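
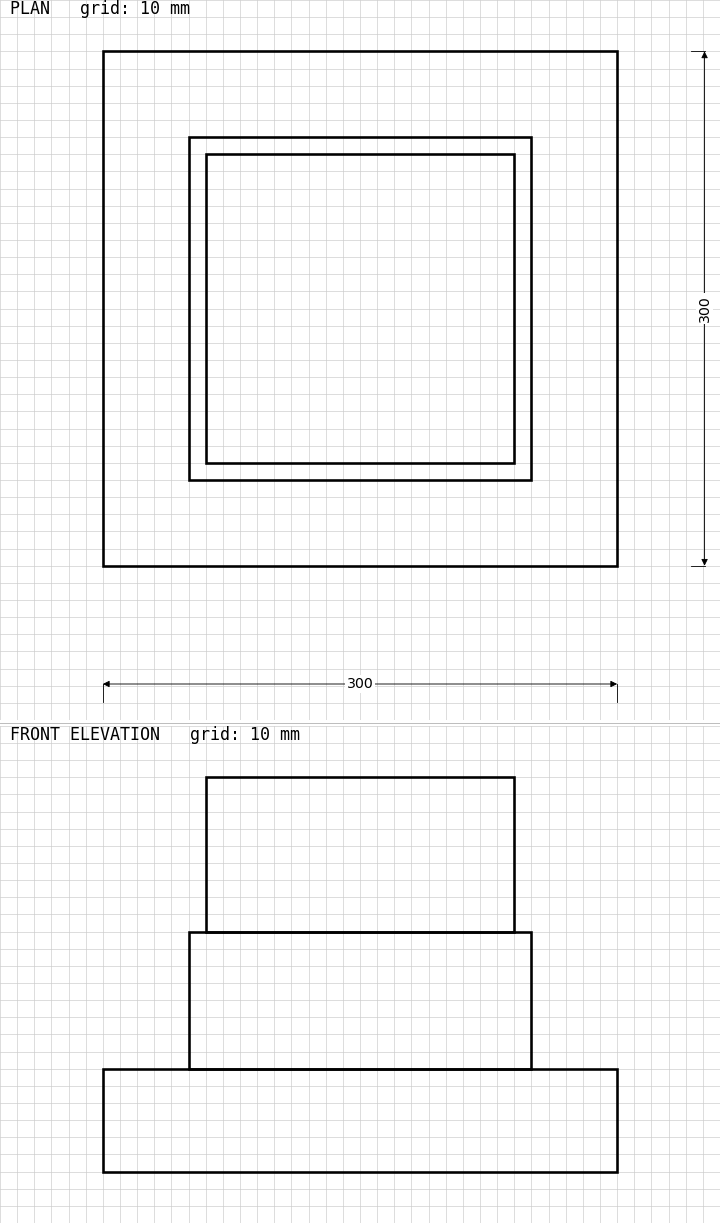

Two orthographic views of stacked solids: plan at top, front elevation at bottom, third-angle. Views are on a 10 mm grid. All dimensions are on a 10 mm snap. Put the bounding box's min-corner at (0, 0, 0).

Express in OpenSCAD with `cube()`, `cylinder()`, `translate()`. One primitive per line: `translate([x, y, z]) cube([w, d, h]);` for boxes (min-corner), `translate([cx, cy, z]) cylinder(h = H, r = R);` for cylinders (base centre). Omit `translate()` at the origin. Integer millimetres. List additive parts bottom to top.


cube([300, 300, 60]);
translate([50, 50, 60]) cube([200, 200, 80]);
translate([60, 60, 140]) cube([180, 180, 90]);


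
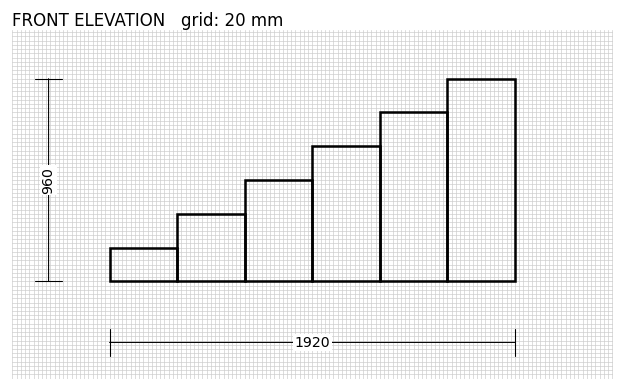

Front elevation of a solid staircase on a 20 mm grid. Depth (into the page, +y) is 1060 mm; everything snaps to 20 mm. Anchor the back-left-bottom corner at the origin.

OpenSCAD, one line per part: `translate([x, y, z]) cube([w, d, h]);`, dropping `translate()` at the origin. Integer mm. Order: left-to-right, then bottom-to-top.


cube([320, 1060, 160]);
translate([320, 0, 0]) cube([320, 1060, 320]);
translate([640, 0, 0]) cube([320, 1060, 480]);
translate([960, 0, 0]) cube([320, 1060, 640]);
translate([1280, 0, 0]) cube([320, 1060, 800]);
translate([1600, 0, 0]) cube([320, 1060, 960]);


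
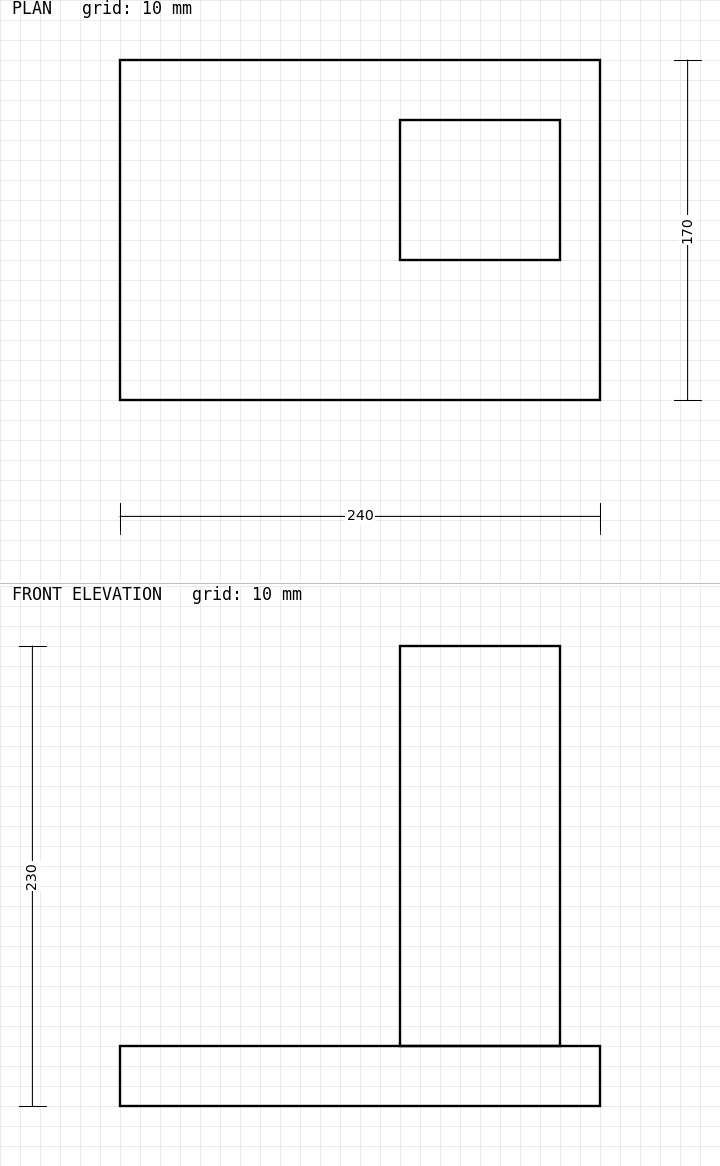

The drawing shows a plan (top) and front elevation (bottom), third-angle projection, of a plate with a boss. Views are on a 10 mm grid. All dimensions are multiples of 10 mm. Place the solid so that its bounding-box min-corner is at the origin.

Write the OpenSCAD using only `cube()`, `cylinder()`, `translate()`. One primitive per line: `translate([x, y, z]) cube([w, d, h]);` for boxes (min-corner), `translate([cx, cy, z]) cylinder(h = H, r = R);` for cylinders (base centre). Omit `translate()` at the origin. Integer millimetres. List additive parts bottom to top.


cube([240, 170, 30]);
translate([140, 70, 30]) cube([80, 70, 200]);


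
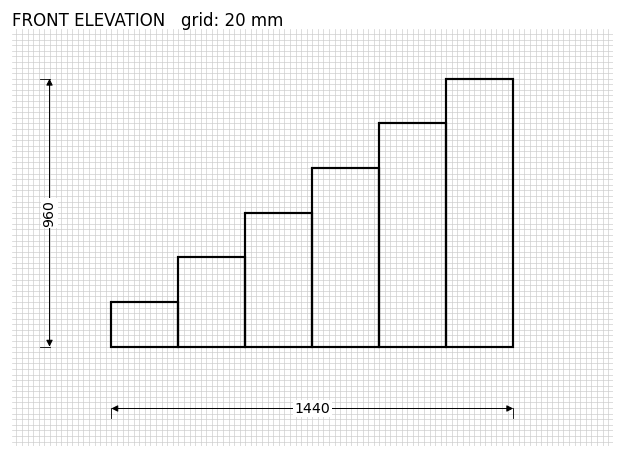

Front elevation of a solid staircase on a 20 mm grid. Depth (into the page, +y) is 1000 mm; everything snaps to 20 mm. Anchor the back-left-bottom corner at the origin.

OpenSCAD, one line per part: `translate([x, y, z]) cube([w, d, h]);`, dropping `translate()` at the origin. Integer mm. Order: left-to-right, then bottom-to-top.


cube([240, 1000, 160]);
translate([240, 0, 0]) cube([240, 1000, 320]);
translate([480, 0, 0]) cube([240, 1000, 480]);
translate([720, 0, 0]) cube([240, 1000, 640]);
translate([960, 0, 0]) cube([240, 1000, 800]);
translate([1200, 0, 0]) cube([240, 1000, 960]);


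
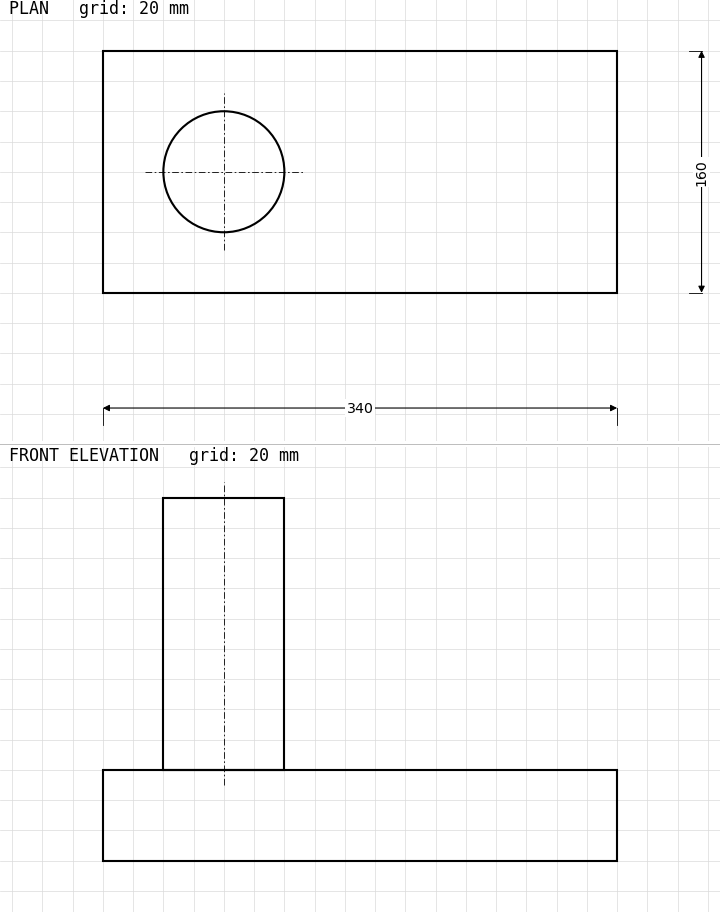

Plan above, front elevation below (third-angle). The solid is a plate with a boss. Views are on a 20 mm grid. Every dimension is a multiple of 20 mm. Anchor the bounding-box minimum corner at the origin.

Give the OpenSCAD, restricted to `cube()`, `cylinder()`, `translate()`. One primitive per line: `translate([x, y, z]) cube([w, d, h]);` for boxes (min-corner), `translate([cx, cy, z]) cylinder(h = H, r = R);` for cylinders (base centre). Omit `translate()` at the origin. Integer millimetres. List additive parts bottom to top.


cube([340, 160, 60]);
translate([80, 80, 60]) cylinder(h = 180, r = 40);


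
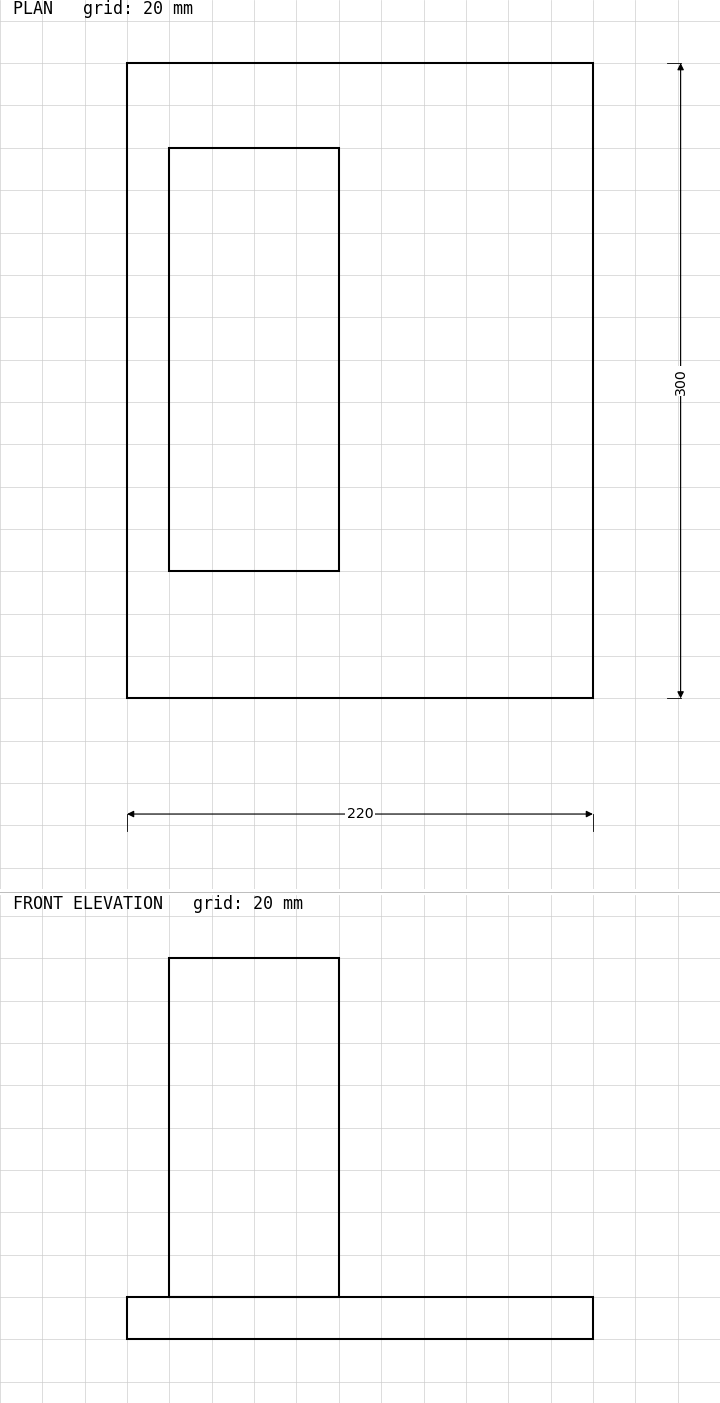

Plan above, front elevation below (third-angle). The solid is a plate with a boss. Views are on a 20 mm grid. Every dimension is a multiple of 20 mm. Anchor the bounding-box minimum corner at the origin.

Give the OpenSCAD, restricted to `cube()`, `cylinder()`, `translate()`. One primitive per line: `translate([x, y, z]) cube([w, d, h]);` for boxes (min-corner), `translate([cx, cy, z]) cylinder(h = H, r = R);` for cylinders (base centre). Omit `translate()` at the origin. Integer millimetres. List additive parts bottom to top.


cube([220, 300, 20]);
translate([20, 60, 20]) cube([80, 200, 160]);


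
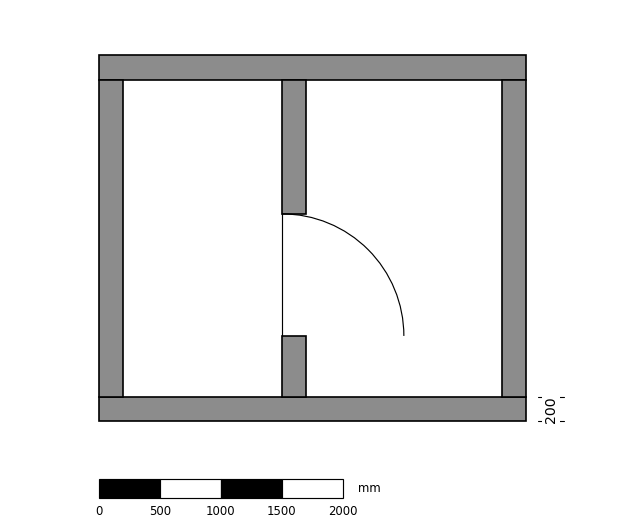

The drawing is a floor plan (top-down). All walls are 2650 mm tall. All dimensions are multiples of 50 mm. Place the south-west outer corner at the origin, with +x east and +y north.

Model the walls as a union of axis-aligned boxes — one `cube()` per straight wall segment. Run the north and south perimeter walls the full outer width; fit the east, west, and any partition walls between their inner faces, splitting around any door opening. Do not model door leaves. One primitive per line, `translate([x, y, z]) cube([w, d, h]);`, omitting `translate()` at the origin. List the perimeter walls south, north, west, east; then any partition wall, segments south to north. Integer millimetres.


cube([3500, 200, 2650]);
translate([0, 2800, 0]) cube([3500, 200, 2650]);
translate([0, 200, 0]) cube([200, 2600, 2650]);
translate([3300, 200, 0]) cube([200, 2600, 2650]);
translate([1500, 200, 0]) cube([200, 500, 2650]);
translate([1500, 1700, 0]) cube([200, 1100, 2650]);


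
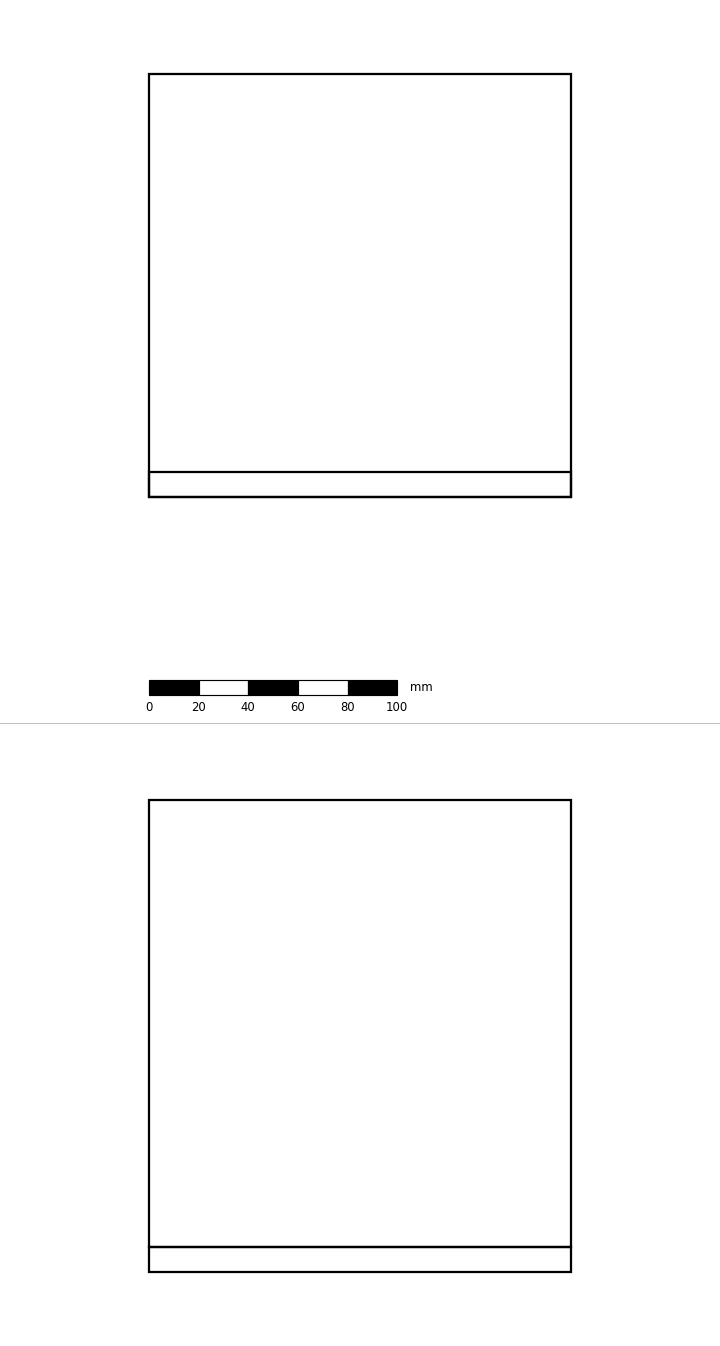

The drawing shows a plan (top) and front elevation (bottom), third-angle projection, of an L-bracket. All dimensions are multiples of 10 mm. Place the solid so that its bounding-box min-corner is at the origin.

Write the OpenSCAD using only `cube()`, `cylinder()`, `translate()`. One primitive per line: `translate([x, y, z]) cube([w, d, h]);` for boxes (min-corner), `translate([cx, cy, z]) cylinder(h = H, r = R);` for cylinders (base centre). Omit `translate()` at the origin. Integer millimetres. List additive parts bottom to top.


cube([170, 170, 10]);
translate([0, 0, 10]) cube([170, 10, 180]);


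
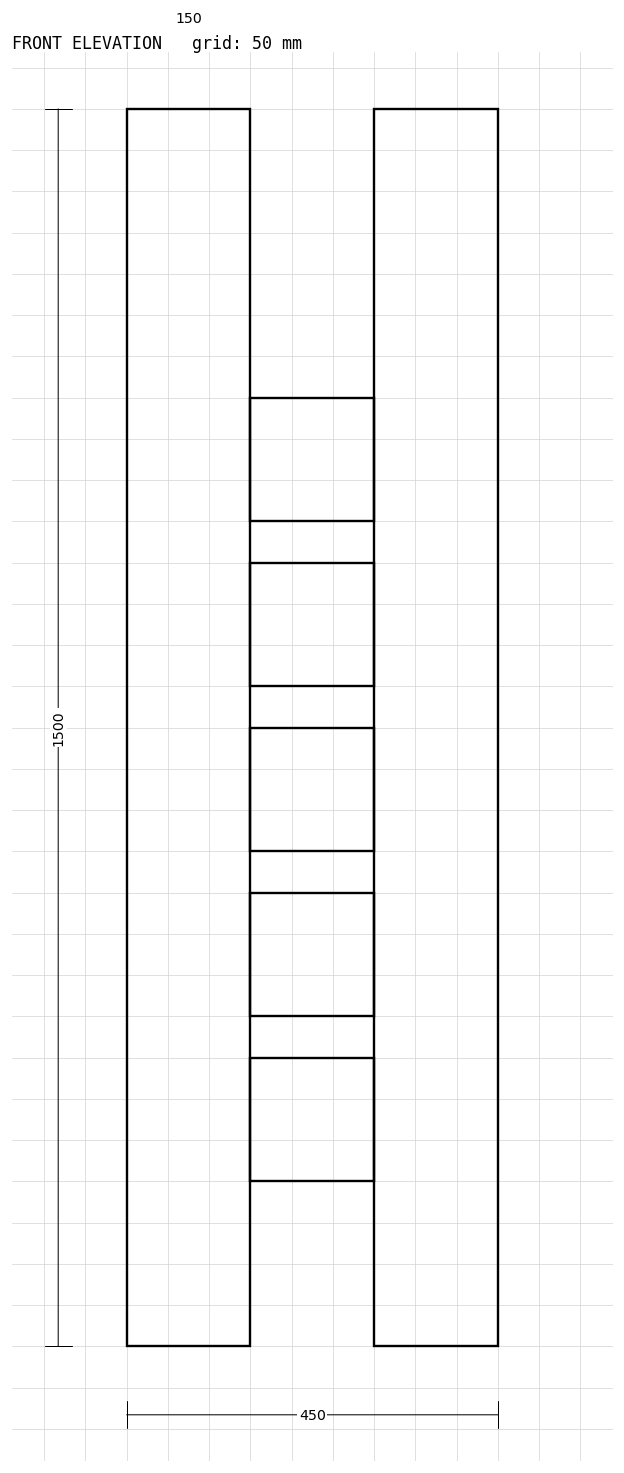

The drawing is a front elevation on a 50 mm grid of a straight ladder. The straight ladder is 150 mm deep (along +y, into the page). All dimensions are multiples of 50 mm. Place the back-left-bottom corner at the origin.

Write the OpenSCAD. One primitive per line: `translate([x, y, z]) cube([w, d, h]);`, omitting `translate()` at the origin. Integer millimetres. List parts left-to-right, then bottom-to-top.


cube([150, 150, 1500]);
translate([150, 0, 200]) cube([150, 150, 150]);
translate([150, 0, 400]) cube([150, 150, 150]);
translate([150, 0, 600]) cube([150, 150, 150]);
translate([150, 0, 800]) cube([150, 150, 150]);
translate([150, 0, 1000]) cube([150, 150, 150]);
translate([300, 0, 0]) cube([150, 150, 1500]);


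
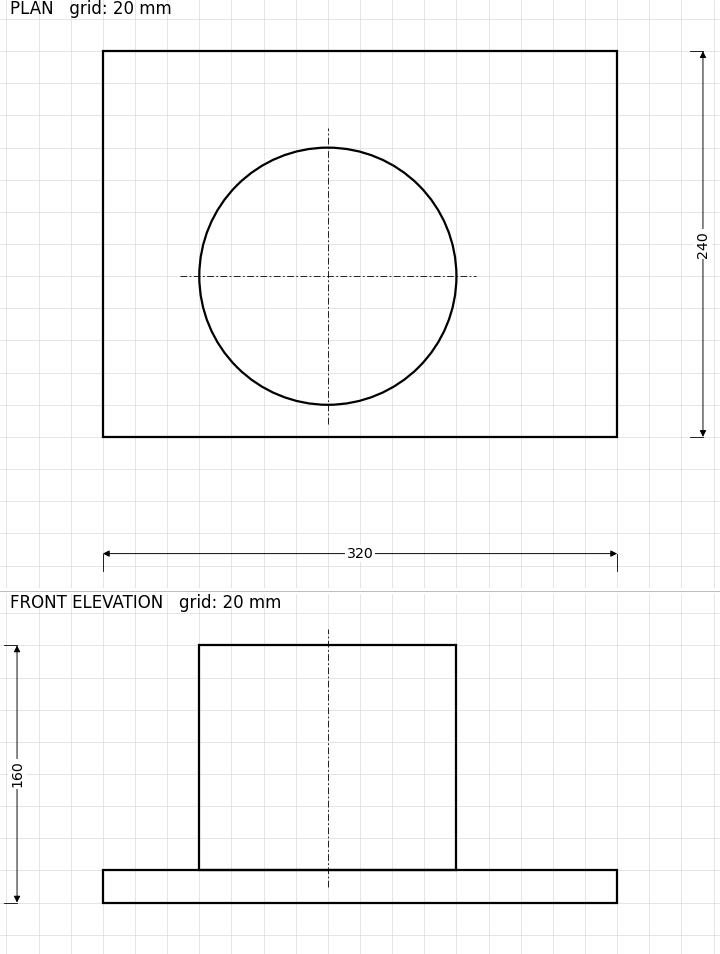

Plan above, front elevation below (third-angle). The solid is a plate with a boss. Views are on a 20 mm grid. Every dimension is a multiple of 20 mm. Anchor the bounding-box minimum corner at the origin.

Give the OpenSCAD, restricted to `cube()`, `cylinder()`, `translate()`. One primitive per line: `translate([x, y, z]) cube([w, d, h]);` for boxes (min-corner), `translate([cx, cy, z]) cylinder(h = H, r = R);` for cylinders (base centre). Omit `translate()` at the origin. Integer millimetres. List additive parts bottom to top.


cube([320, 240, 20]);
translate([140, 100, 20]) cylinder(h = 140, r = 80);


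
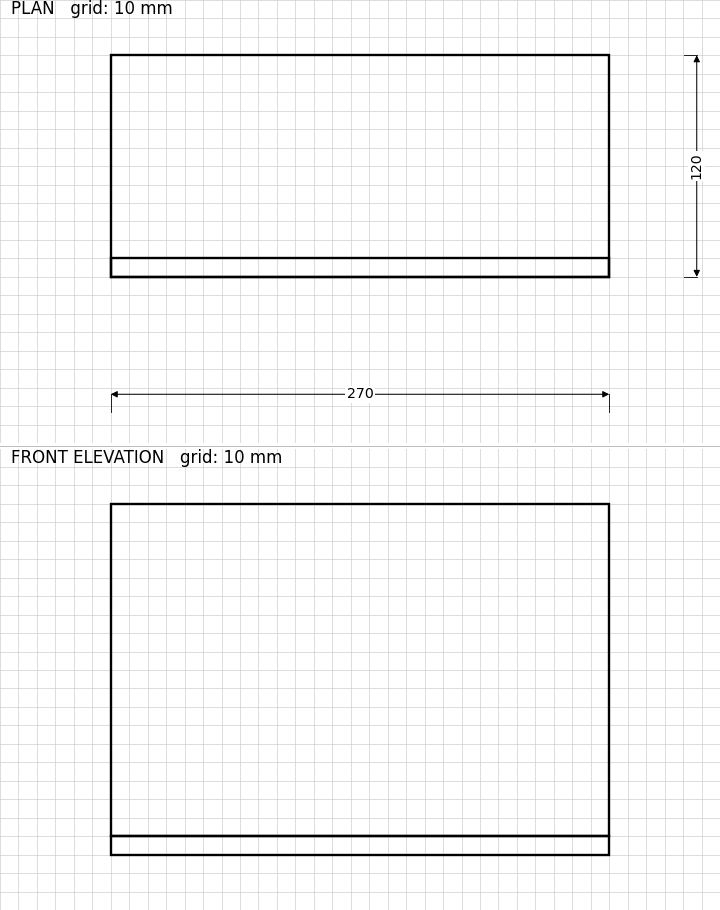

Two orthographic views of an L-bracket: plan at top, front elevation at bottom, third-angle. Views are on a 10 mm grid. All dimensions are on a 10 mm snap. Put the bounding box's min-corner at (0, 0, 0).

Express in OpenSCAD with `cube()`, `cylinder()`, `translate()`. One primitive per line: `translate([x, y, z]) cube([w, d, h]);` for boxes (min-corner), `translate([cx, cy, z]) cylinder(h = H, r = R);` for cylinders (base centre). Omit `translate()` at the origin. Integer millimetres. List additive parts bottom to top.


cube([270, 120, 10]);
translate([0, 0, 10]) cube([270, 10, 180]);


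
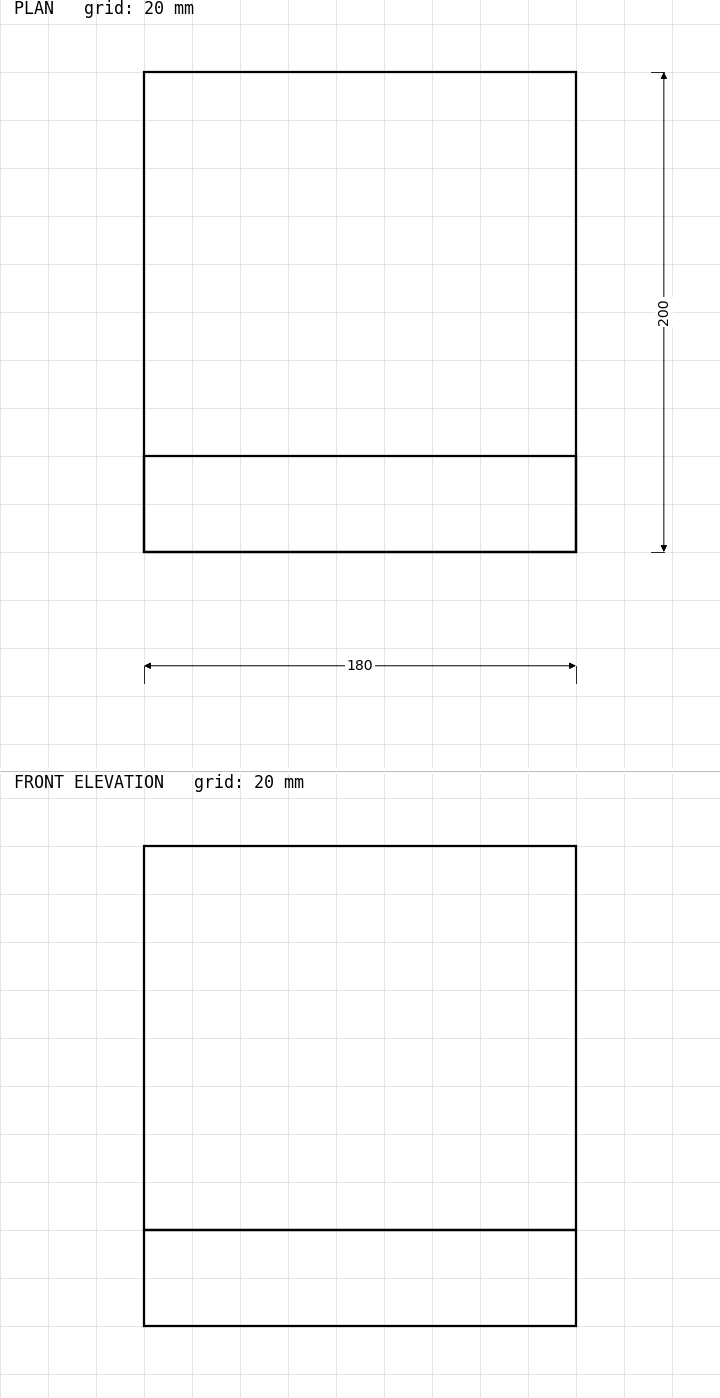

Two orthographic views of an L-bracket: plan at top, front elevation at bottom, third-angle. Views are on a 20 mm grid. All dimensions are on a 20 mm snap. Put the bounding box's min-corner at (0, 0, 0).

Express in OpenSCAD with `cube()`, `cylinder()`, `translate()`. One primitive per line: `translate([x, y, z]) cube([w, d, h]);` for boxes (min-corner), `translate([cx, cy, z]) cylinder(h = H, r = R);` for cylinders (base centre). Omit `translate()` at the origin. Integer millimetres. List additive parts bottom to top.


cube([180, 200, 40]);
translate([0, 0, 40]) cube([180, 40, 160]);


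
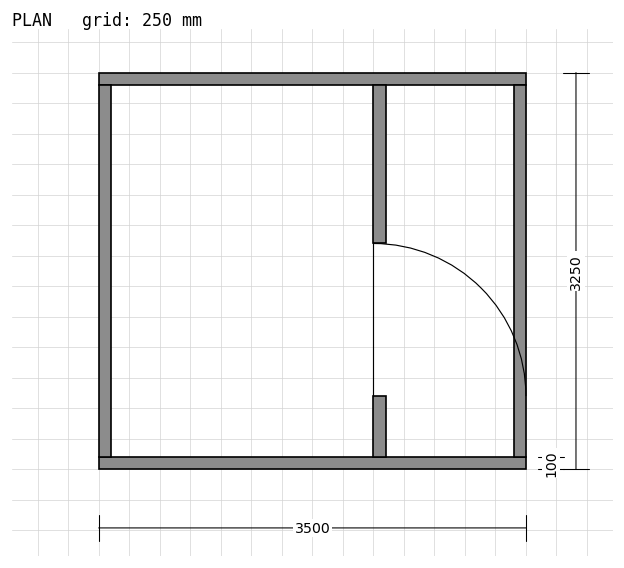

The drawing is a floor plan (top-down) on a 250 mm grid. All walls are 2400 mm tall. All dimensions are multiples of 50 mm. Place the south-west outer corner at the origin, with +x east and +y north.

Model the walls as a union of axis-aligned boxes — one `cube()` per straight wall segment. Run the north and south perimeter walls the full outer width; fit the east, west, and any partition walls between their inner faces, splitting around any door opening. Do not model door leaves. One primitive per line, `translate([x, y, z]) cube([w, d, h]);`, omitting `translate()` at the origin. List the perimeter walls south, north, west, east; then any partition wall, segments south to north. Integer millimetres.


cube([3500, 100, 2400]);
translate([0, 3150, 0]) cube([3500, 100, 2400]);
translate([0, 100, 0]) cube([100, 3050, 2400]);
translate([3400, 100, 0]) cube([100, 3050, 2400]);
translate([2250, 100, 0]) cube([100, 500, 2400]);
translate([2250, 1850, 0]) cube([100, 1300, 2400]);


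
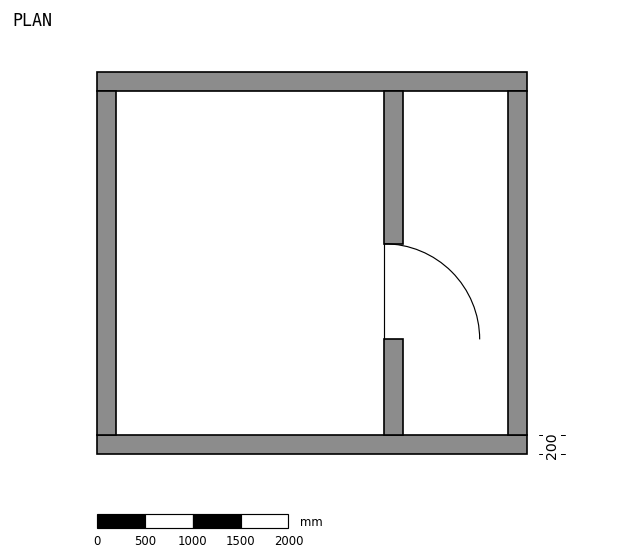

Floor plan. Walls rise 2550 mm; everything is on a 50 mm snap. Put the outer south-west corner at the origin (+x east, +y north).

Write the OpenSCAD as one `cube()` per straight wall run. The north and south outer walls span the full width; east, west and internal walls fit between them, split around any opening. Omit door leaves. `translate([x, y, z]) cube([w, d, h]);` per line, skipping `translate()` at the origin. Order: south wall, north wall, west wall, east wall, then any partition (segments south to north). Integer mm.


cube([4500, 200, 2550]);
translate([0, 3800, 0]) cube([4500, 200, 2550]);
translate([0, 200, 0]) cube([200, 3600, 2550]);
translate([4300, 200, 0]) cube([200, 3600, 2550]);
translate([3000, 200, 0]) cube([200, 1000, 2550]);
translate([3000, 2200, 0]) cube([200, 1600, 2550]);


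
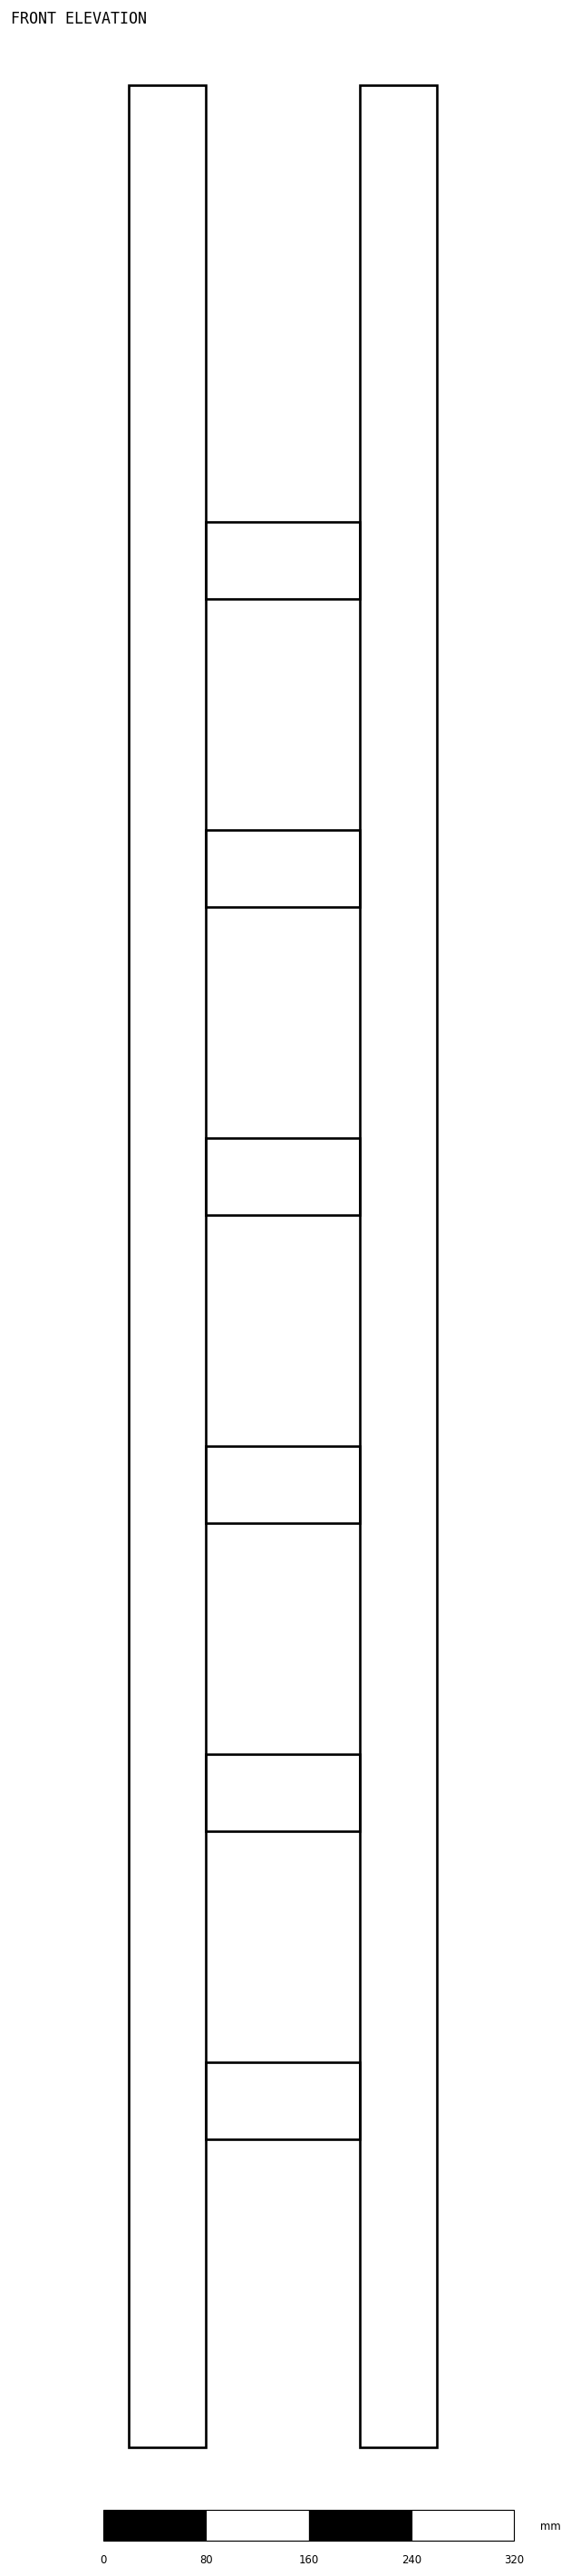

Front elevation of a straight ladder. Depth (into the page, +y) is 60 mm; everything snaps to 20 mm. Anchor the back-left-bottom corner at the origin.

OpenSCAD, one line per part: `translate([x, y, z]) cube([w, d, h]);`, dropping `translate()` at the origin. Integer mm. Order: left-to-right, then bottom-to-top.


cube([60, 60, 1840]);
translate([60, 0, 240]) cube([120, 60, 60]);
translate([60, 0, 480]) cube([120, 60, 60]);
translate([60, 0, 720]) cube([120, 60, 60]);
translate([60, 0, 960]) cube([120, 60, 60]);
translate([60, 0, 1200]) cube([120, 60, 60]);
translate([60, 0, 1440]) cube([120, 60, 60]);
translate([180, 0, 0]) cube([60, 60, 1840]);


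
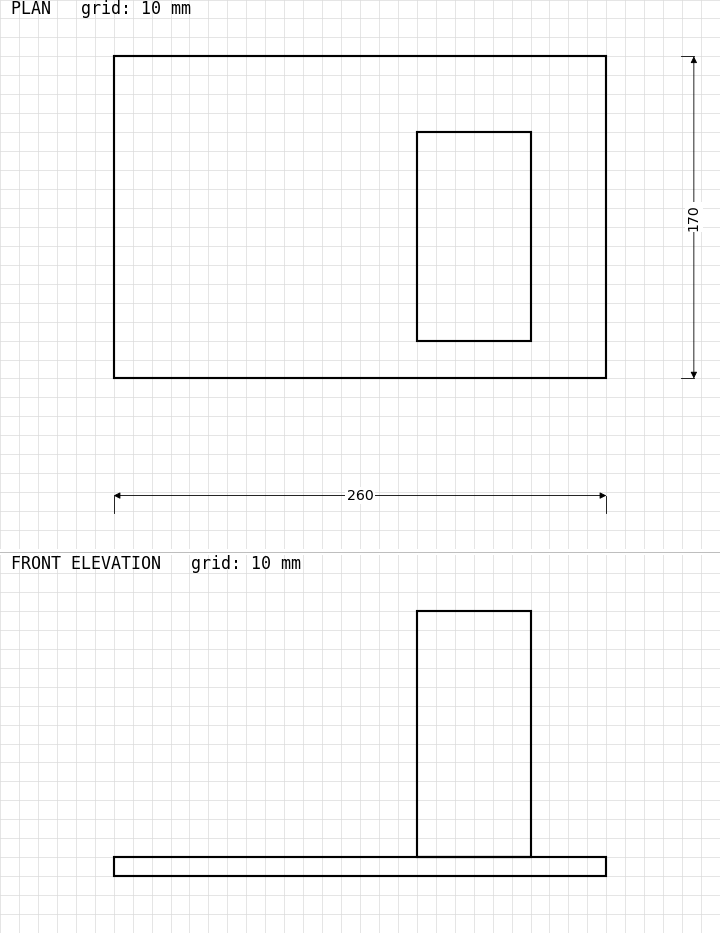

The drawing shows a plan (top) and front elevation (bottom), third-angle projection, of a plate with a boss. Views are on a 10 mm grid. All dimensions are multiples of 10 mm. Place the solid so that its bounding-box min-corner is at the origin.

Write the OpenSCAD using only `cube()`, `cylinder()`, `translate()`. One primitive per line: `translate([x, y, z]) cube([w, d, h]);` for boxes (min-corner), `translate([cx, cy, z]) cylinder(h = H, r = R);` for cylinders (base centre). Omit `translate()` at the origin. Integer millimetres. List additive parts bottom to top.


cube([260, 170, 10]);
translate([160, 20, 10]) cube([60, 110, 130]);


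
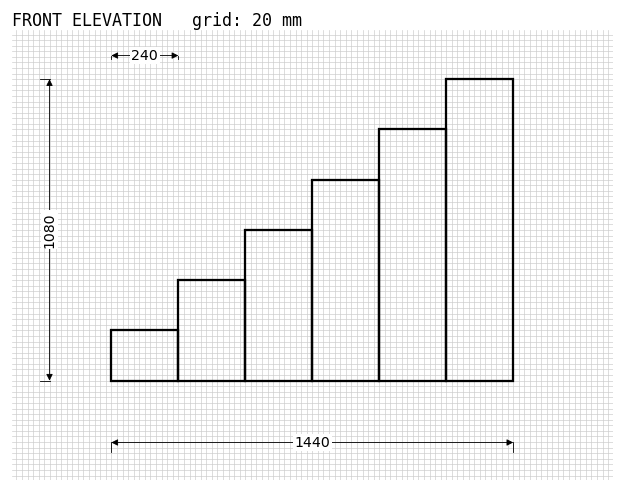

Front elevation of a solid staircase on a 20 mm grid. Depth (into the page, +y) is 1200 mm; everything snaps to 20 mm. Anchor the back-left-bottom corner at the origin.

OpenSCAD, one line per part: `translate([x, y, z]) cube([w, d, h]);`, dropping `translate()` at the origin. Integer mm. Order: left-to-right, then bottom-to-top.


cube([240, 1200, 180]);
translate([240, 0, 0]) cube([240, 1200, 360]);
translate([480, 0, 0]) cube([240, 1200, 540]);
translate([720, 0, 0]) cube([240, 1200, 720]);
translate([960, 0, 0]) cube([240, 1200, 900]);
translate([1200, 0, 0]) cube([240, 1200, 1080]);


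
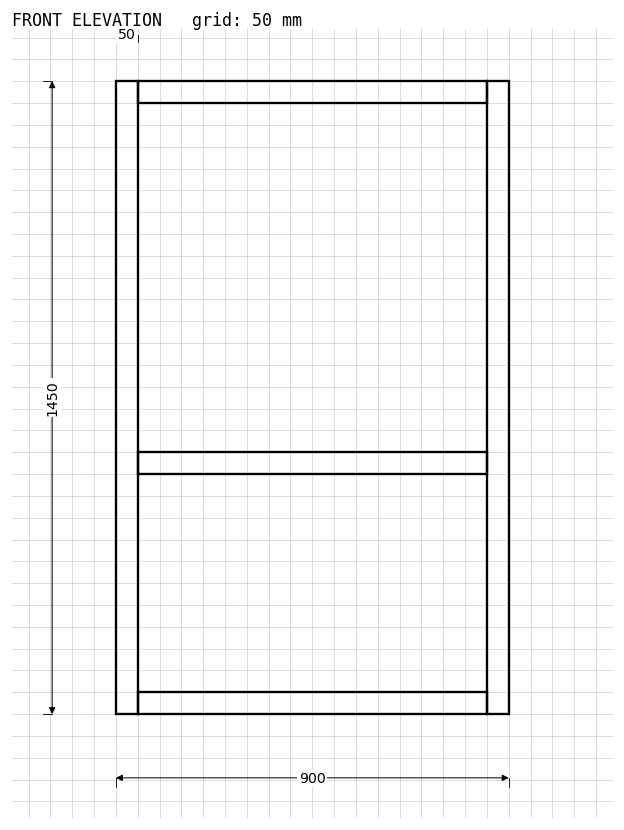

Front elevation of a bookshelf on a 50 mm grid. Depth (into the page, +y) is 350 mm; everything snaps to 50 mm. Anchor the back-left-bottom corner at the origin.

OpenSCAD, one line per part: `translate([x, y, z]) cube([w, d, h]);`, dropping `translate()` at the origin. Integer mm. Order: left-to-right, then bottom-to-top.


cube([50, 350, 1450]);
translate([50, 0, 0]) cube([800, 350, 50]);
translate([50, 0, 550]) cube([800, 350, 50]);
translate([50, 0, 1400]) cube([800, 350, 50]);
translate([850, 0, 0]) cube([50, 350, 1450]);


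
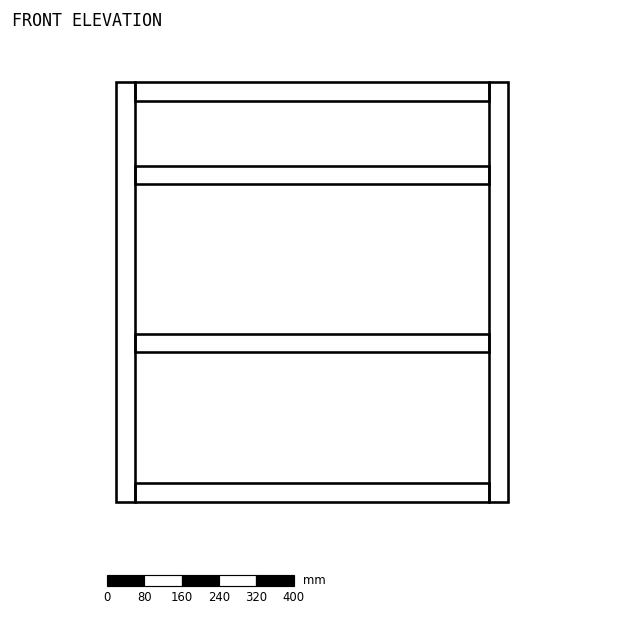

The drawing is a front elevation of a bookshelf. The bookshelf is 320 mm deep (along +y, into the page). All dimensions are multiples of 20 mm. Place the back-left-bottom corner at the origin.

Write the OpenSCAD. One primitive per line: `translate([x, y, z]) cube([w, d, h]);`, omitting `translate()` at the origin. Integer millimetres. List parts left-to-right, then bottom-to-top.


cube([40, 320, 900]);
translate([40, 0, 0]) cube([760, 320, 40]);
translate([40, 0, 320]) cube([760, 320, 40]);
translate([40, 0, 680]) cube([760, 320, 40]);
translate([40, 0, 860]) cube([760, 320, 40]);
translate([800, 0, 0]) cube([40, 320, 900]);


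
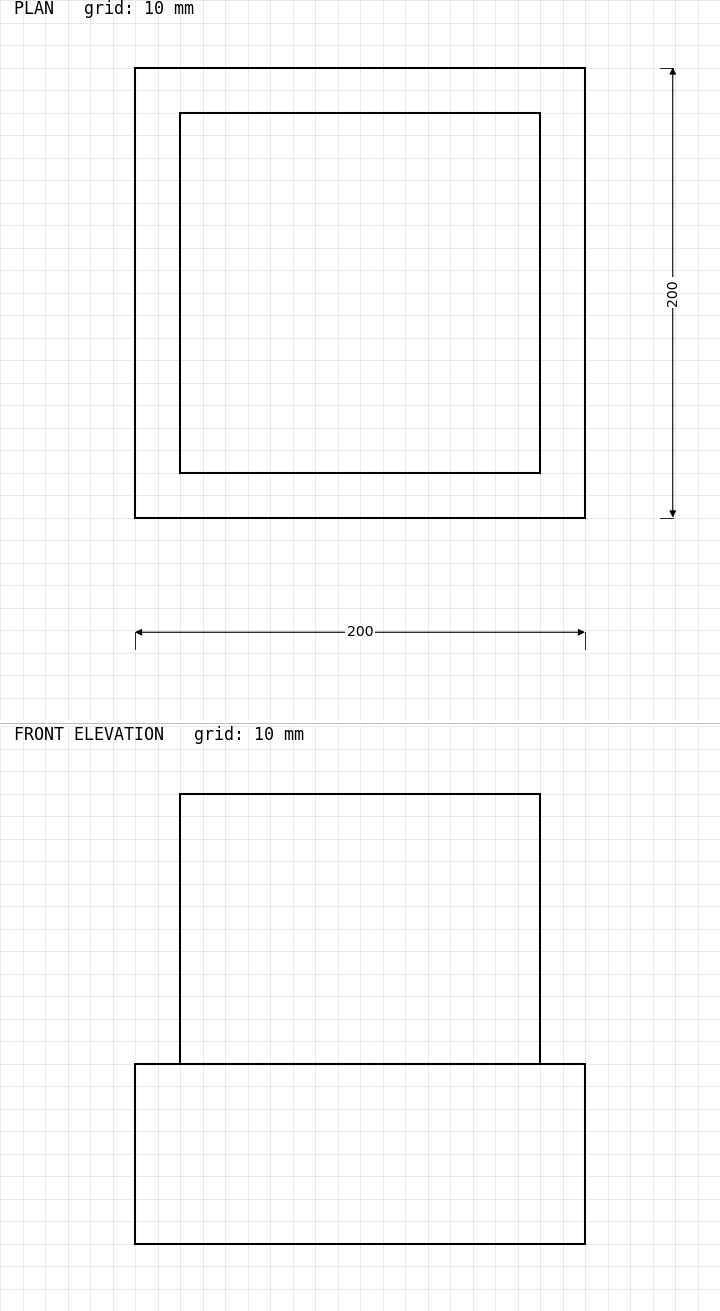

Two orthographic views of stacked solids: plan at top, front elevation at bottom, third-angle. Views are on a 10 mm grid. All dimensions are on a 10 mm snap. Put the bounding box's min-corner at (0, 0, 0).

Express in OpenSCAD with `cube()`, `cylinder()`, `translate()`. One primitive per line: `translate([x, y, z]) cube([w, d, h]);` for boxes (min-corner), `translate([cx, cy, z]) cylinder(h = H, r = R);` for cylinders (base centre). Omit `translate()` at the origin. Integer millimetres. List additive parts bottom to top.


cube([200, 200, 80]);
translate([20, 20, 80]) cube([160, 160, 120]);


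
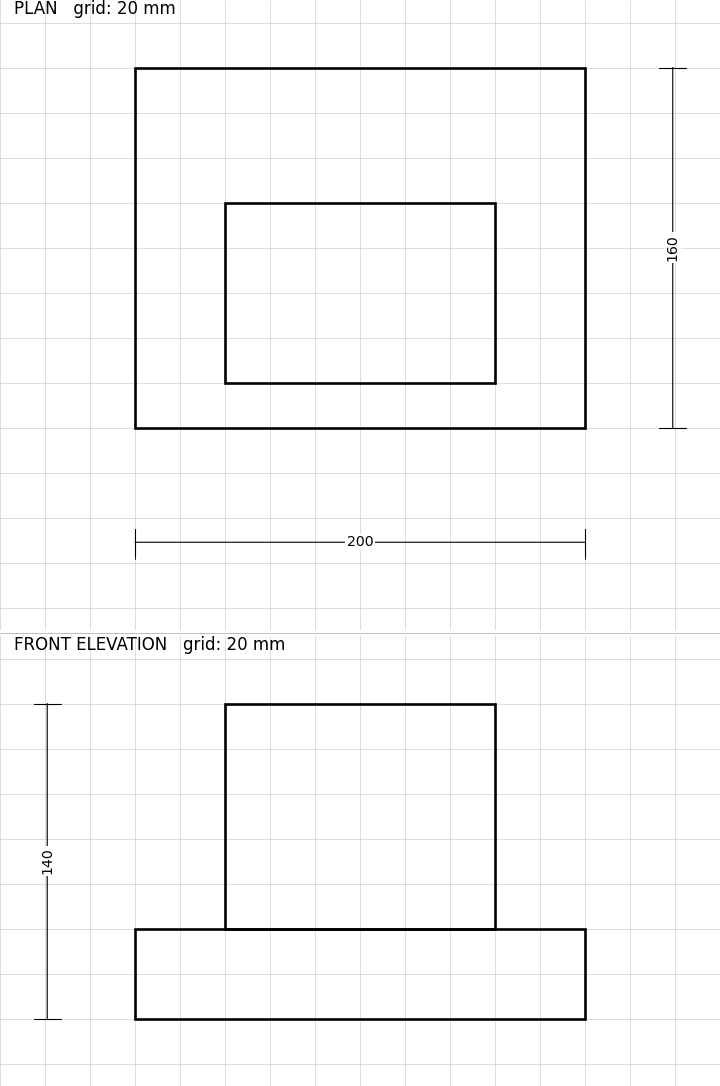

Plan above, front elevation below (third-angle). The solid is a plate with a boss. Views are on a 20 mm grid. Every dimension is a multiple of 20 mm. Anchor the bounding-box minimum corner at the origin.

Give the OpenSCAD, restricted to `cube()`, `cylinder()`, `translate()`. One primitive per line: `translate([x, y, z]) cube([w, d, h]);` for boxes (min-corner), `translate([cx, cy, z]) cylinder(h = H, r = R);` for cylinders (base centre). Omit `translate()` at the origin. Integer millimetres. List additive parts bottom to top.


cube([200, 160, 40]);
translate([40, 20, 40]) cube([120, 80, 100]);


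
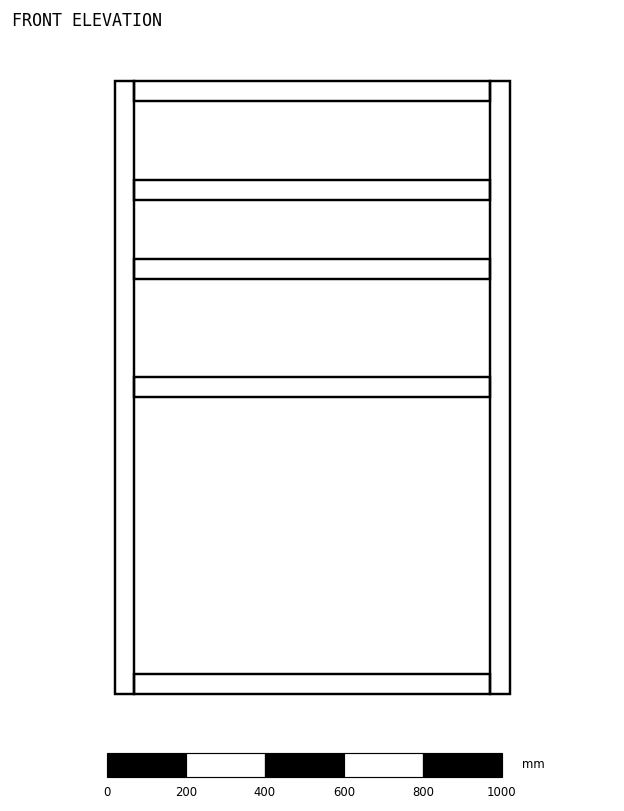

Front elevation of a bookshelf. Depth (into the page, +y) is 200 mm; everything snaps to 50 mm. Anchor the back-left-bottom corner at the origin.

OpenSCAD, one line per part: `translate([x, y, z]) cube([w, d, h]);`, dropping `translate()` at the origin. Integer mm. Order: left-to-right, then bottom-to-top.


cube([50, 200, 1550]);
translate([50, 0, 0]) cube([900, 200, 50]);
translate([50, 0, 750]) cube([900, 200, 50]);
translate([50, 0, 1050]) cube([900, 200, 50]);
translate([50, 0, 1250]) cube([900, 200, 50]);
translate([50, 0, 1500]) cube([900, 200, 50]);
translate([950, 0, 0]) cube([50, 200, 1550]);


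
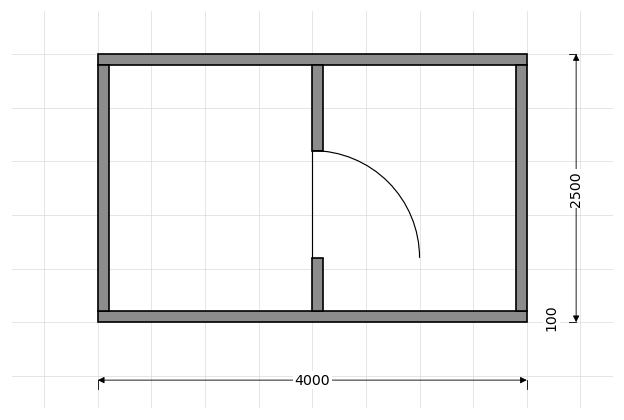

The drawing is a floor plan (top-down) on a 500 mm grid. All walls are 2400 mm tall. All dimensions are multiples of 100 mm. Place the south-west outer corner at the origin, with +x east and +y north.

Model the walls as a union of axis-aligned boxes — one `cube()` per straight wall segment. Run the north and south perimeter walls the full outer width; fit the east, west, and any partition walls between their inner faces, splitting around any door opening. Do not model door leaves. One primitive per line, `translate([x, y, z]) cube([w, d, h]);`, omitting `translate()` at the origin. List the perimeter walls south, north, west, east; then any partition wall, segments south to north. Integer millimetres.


cube([4000, 100, 2400]);
translate([0, 2400, 0]) cube([4000, 100, 2400]);
translate([0, 100, 0]) cube([100, 2300, 2400]);
translate([3900, 100, 0]) cube([100, 2300, 2400]);
translate([2000, 100, 0]) cube([100, 500, 2400]);
translate([2000, 1600, 0]) cube([100, 800, 2400]);


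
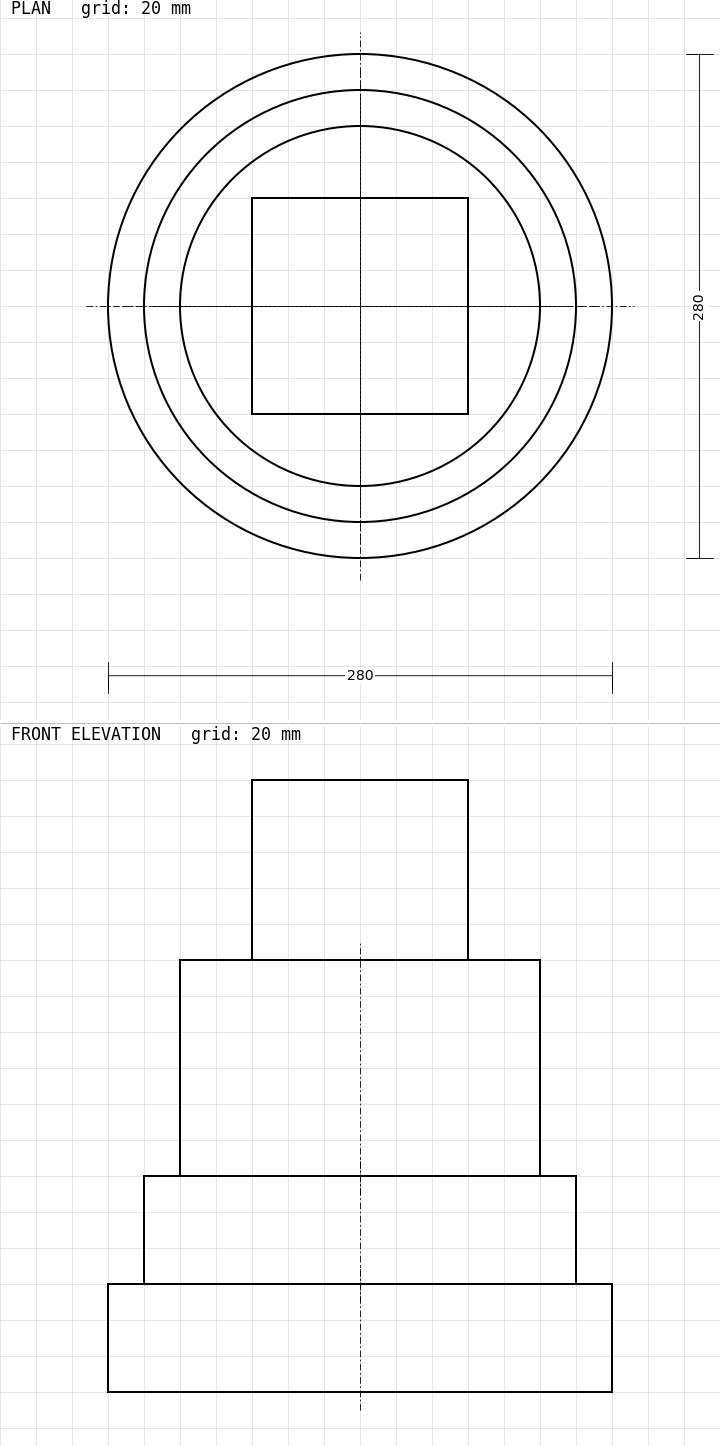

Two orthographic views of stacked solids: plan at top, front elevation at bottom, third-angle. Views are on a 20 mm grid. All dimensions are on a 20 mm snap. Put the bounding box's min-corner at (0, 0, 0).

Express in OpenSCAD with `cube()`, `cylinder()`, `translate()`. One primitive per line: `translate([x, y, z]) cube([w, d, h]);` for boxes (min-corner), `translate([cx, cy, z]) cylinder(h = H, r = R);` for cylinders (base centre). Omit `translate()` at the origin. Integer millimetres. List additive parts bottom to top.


translate([140, 140, 0]) cylinder(h = 60, r = 140);
translate([140, 140, 60]) cylinder(h = 60, r = 120);
translate([140, 140, 120]) cylinder(h = 120, r = 100);
translate([80, 80, 240]) cube([120, 120, 100]);


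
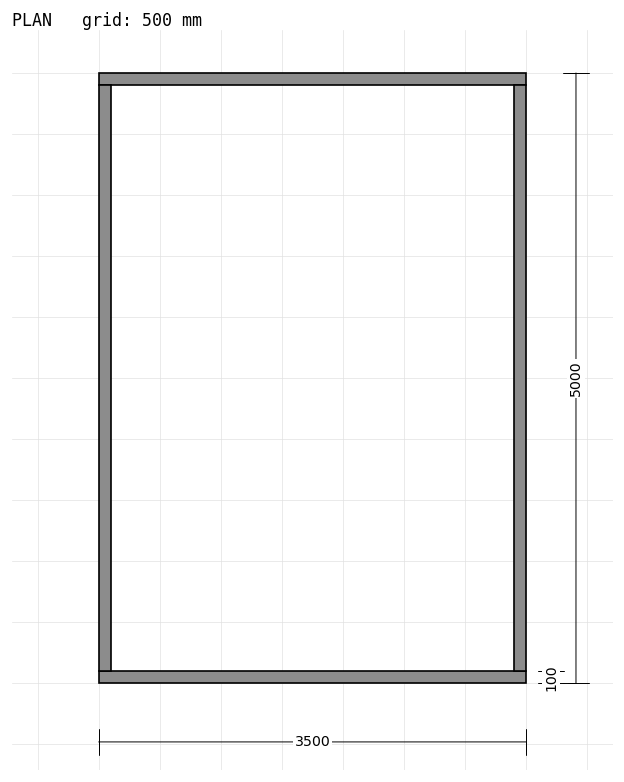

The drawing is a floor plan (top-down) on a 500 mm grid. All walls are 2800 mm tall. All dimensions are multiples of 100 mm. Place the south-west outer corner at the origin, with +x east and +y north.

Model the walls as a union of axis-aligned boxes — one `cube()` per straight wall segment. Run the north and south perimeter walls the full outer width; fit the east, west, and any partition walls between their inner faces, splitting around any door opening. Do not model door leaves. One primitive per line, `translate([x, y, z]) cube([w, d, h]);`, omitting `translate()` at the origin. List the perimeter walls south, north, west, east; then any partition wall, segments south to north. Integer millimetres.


cube([3500, 100, 2800]);
translate([0, 4900, 0]) cube([3500, 100, 2800]);
translate([0, 100, 0]) cube([100, 4800, 2800]);
translate([3400, 100, 0]) cube([100, 4800, 2800]);


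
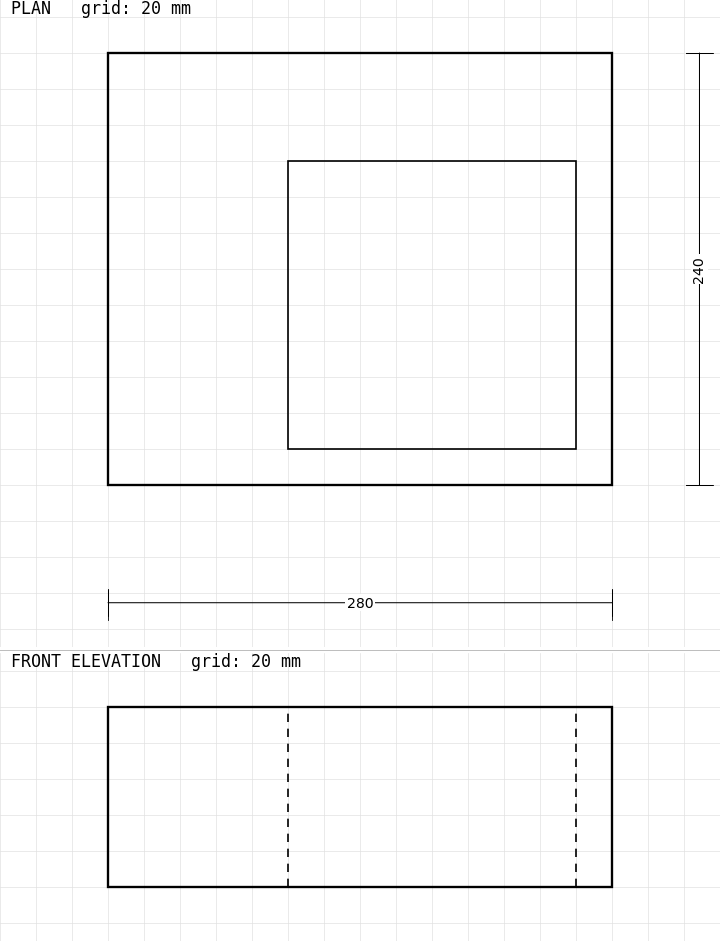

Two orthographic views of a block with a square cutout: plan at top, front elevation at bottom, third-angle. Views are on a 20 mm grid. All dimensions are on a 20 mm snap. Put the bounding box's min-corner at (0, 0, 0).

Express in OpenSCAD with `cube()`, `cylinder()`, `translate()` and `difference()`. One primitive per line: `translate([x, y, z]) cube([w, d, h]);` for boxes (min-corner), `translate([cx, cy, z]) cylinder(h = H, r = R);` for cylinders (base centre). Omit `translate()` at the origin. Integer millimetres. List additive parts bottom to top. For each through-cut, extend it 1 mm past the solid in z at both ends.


difference() {
  cube([280, 240, 100]);
  translate([100, 20, -1]) cube([160, 160, 102]);
}


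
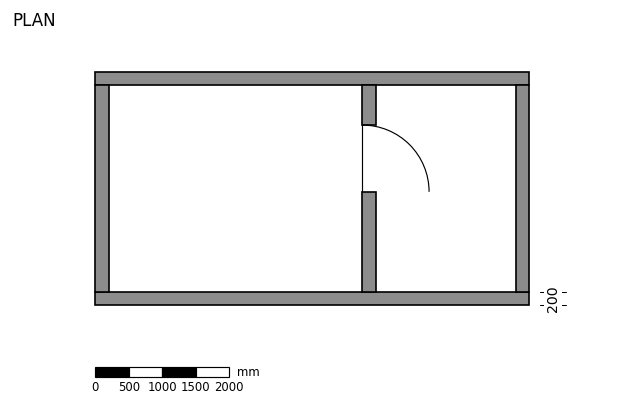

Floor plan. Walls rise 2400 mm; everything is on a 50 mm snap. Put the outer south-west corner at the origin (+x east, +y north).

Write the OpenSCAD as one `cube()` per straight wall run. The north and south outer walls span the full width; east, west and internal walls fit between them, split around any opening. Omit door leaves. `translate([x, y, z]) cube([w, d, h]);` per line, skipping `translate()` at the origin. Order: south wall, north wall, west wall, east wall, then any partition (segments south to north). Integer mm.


cube([6500, 200, 2400]);
translate([0, 3300, 0]) cube([6500, 200, 2400]);
translate([0, 200, 0]) cube([200, 3100, 2400]);
translate([6300, 200, 0]) cube([200, 3100, 2400]);
translate([4000, 200, 0]) cube([200, 1500, 2400]);
translate([4000, 2700, 0]) cube([200, 600, 2400]);


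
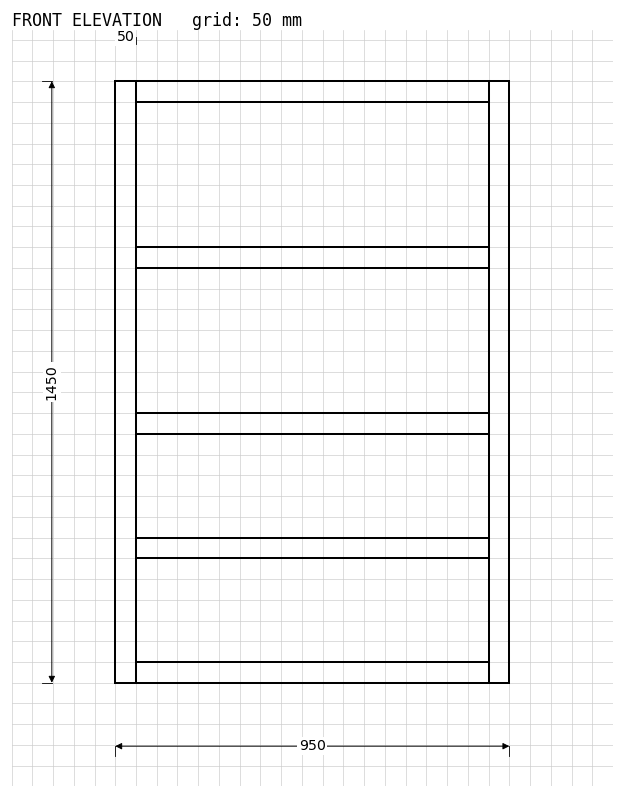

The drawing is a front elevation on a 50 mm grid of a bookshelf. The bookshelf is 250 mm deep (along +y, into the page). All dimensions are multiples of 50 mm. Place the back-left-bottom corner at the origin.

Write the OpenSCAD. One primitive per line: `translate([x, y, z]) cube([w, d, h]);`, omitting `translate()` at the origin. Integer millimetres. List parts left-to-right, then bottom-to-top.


cube([50, 250, 1450]);
translate([50, 0, 0]) cube([850, 250, 50]);
translate([50, 0, 300]) cube([850, 250, 50]);
translate([50, 0, 600]) cube([850, 250, 50]);
translate([50, 0, 1000]) cube([850, 250, 50]);
translate([50, 0, 1400]) cube([850, 250, 50]);
translate([900, 0, 0]) cube([50, 250, 1450]);


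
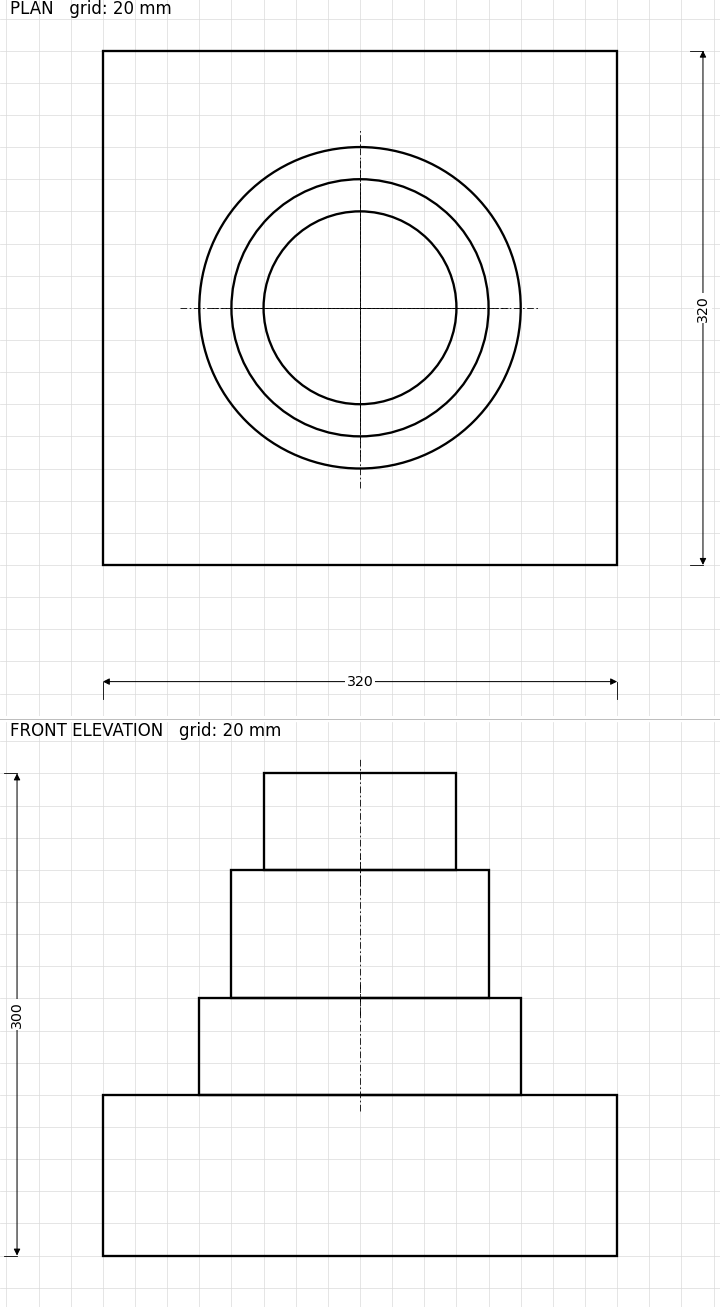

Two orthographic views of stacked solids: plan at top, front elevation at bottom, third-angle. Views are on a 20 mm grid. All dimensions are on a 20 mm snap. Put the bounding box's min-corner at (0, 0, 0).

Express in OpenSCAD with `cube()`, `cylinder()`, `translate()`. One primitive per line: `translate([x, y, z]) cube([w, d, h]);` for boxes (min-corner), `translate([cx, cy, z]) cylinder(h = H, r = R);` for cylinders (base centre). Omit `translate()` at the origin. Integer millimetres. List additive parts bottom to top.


cube([320, 320, 100]);
translate([160, 160, 100]) cylinder(h = 60, r = 100);
translate([160, 160, 160]) cylinder(h = 80, r = 80);
translate([160, 160, 240]) cylinder(h = 60, r = 60);


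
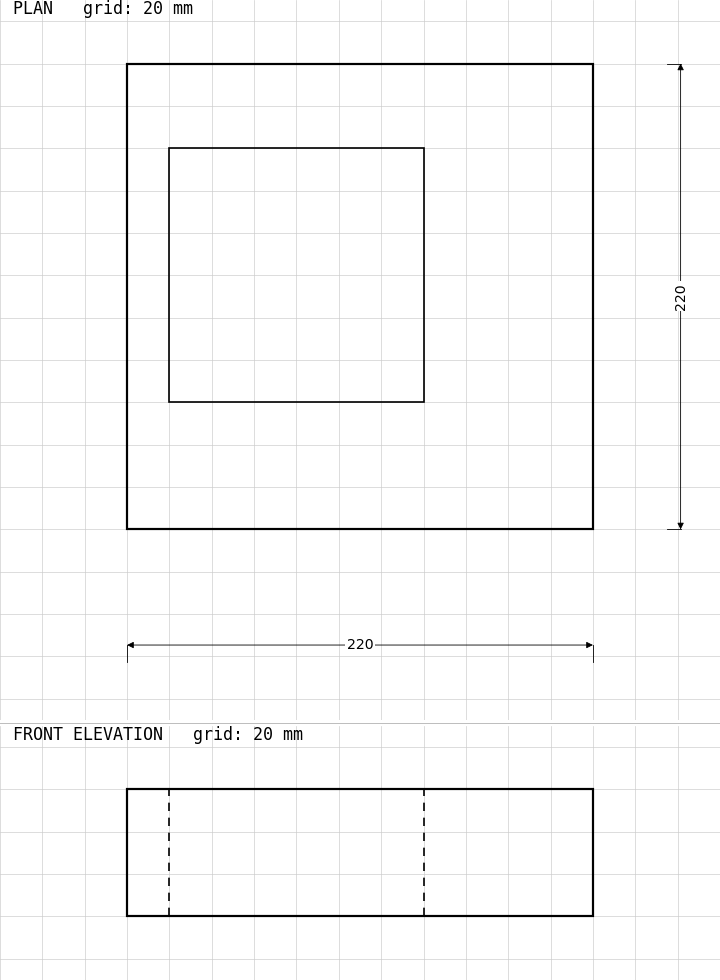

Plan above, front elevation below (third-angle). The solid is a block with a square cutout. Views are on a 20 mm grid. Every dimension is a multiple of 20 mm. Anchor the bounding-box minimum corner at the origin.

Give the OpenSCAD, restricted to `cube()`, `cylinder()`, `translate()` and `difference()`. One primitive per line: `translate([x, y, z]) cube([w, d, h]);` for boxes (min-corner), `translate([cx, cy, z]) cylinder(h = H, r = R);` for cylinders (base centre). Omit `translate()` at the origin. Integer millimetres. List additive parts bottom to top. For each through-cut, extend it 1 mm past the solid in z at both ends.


difference() {
  cube([220, 220, 60]);
  translate([20, 60, -1]) cube([120, 120, 62]);
}


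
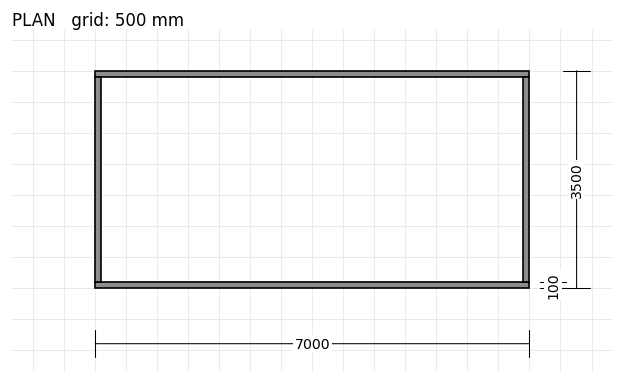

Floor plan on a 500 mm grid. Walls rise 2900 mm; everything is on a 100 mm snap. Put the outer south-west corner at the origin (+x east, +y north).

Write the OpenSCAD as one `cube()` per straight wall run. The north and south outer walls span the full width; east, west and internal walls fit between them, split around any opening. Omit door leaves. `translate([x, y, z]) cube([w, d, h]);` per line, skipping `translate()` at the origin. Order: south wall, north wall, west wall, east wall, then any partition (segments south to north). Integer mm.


cube([7000, 100, 2900]);
translate([0, 3400, 0]) cube([7000, 100, 2900]);
translate([0, 100, 0]) cube([100, 3300, 2900]);
translate([6900, 100, 0]) cube([100, 3300, 2900]);


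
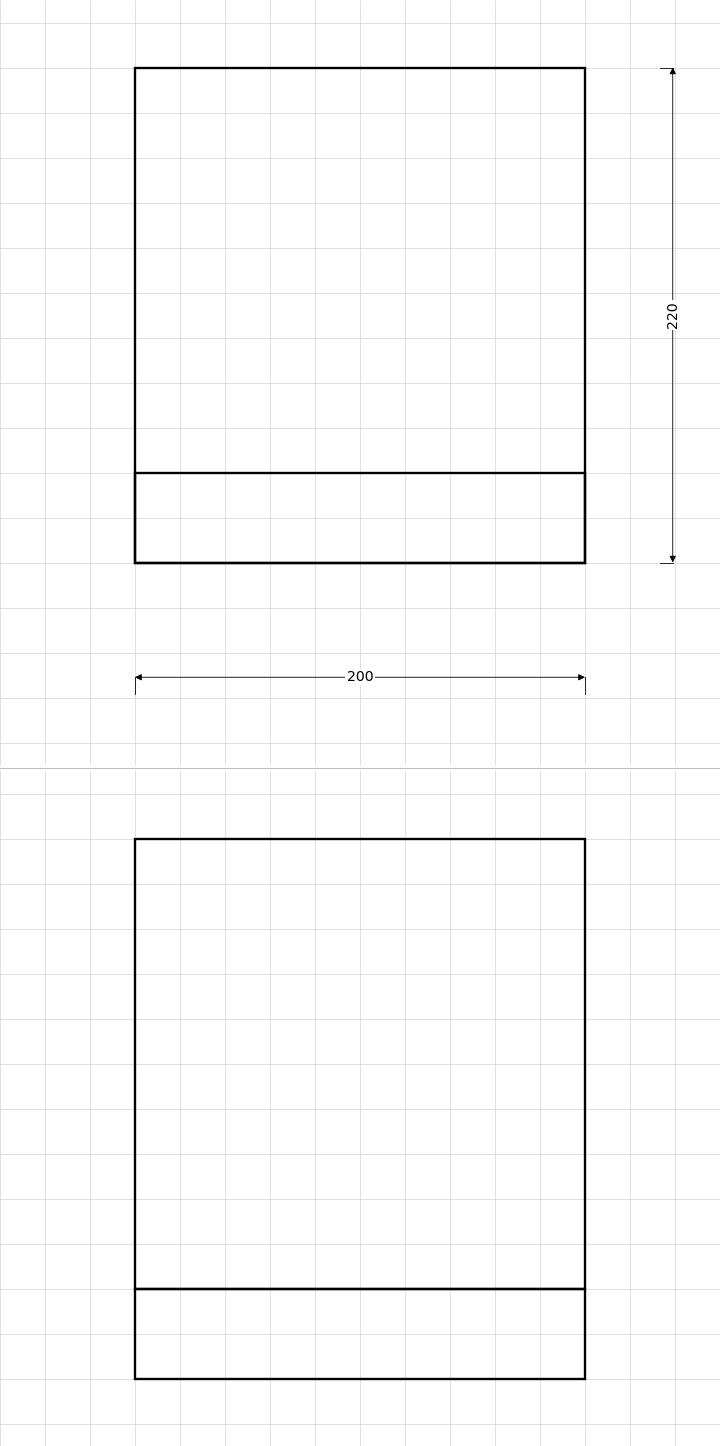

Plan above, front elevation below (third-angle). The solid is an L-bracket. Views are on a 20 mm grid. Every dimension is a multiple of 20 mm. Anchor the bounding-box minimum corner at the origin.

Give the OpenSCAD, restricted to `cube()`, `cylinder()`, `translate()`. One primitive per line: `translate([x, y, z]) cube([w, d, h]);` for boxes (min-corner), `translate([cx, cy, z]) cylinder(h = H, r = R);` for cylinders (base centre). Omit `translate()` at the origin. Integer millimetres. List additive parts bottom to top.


cube([200, 220, 40]);
translate([0, 0, 40]) cube([200, 40, 200]);


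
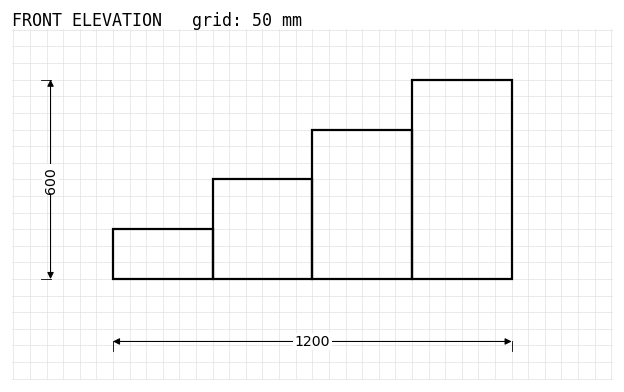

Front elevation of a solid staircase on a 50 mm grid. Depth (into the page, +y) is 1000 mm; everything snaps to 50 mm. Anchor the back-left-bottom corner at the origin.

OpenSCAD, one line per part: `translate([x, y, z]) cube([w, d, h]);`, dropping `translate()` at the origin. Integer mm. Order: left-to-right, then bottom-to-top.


cube([300, 1000, 150]);
translate([300, 0, 0]) cube([300, 1000, 300]);
translate([600, 0, 0]) cube([300, 1000, 450]);
translate([900, 0, 0]) cube([300, 1000, 600]);


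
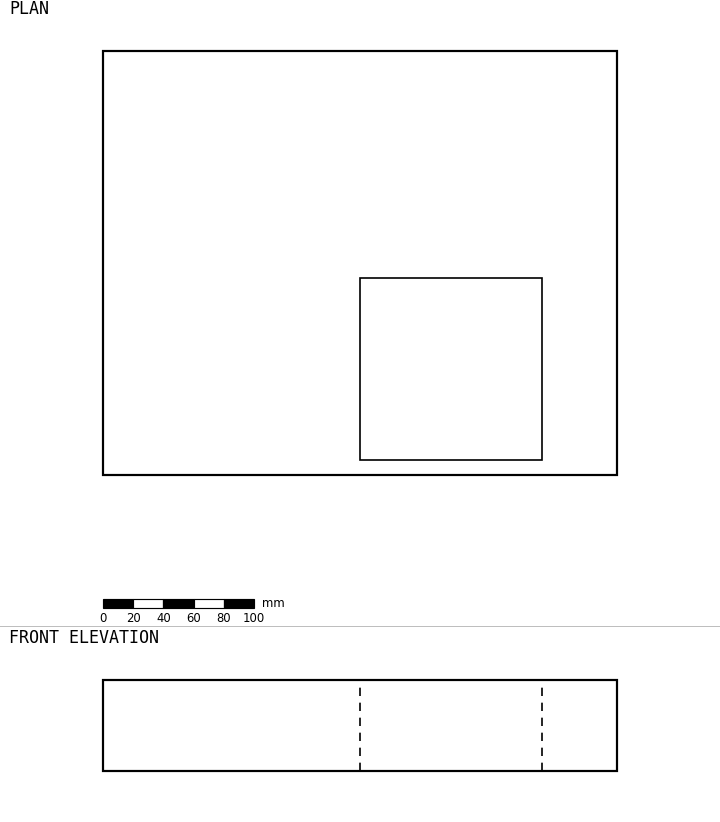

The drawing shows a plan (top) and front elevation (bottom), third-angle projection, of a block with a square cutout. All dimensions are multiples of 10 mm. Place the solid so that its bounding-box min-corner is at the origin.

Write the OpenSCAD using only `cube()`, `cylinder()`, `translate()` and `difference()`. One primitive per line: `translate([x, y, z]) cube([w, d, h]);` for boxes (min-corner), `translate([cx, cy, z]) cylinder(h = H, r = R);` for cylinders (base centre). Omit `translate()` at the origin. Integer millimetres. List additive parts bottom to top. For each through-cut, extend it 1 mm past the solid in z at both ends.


difference() {
  cube([340, 280, 60]);
  translate([170, 10, -1]) cube([120, 120, 62]);
}


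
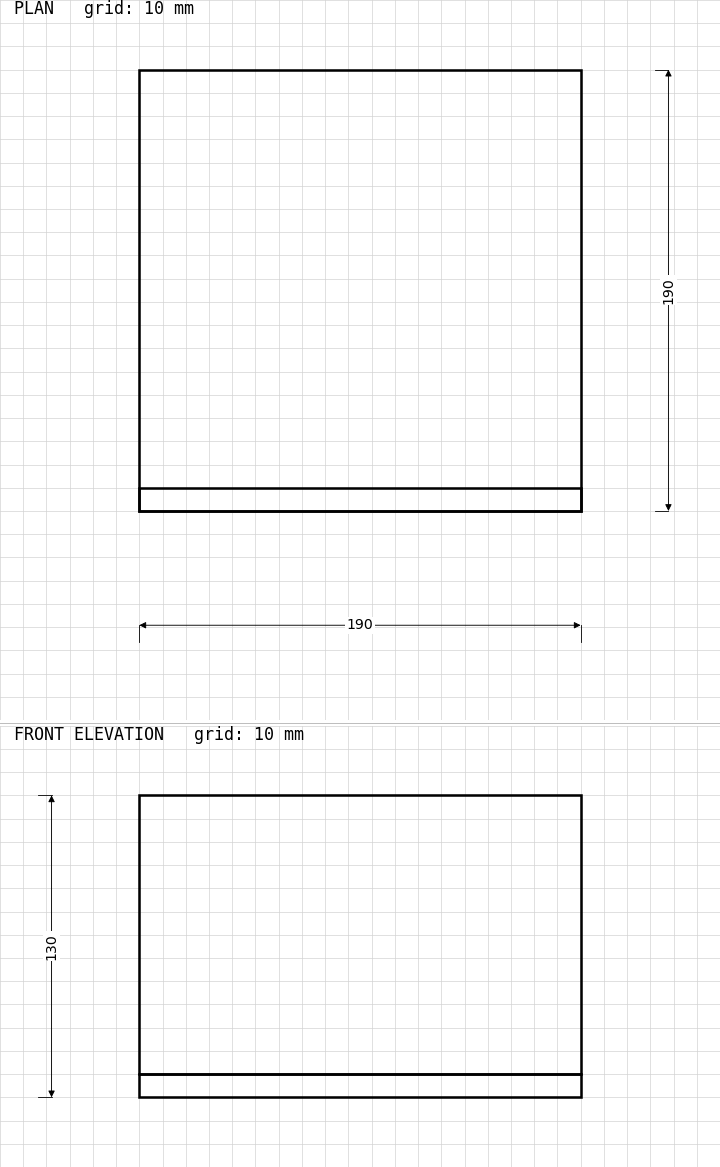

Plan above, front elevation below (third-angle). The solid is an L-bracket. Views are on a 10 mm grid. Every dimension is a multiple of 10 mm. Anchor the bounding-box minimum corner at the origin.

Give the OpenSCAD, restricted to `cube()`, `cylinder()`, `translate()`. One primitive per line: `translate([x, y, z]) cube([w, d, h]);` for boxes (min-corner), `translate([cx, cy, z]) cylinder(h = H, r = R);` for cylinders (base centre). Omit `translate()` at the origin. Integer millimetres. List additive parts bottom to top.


cube([190, 190, 10]);
translate([0, 0, 10]) cube([190, 10, 120]);
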